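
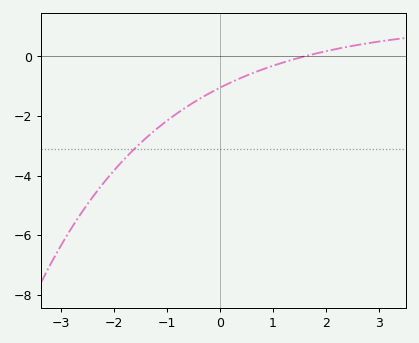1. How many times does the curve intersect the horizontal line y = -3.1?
1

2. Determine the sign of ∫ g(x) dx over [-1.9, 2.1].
negative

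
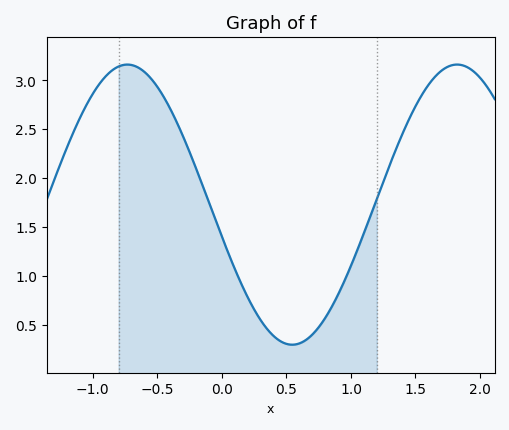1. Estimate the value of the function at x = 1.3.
2.15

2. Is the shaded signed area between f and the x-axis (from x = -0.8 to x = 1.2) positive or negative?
positive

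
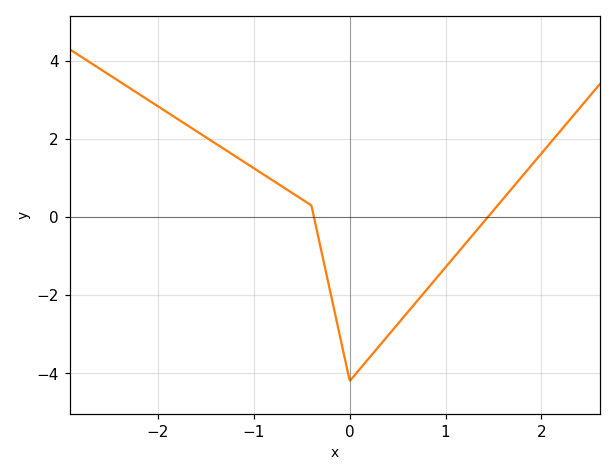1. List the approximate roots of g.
-0.4, 1.4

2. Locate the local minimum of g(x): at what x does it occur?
0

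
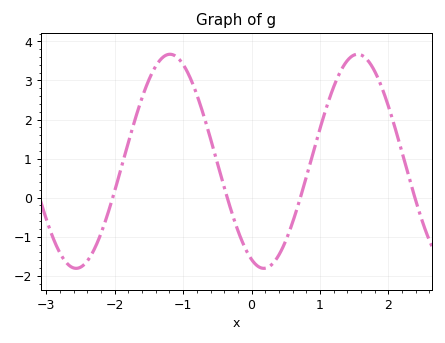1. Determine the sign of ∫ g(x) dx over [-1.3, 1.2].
positive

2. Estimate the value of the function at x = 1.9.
2.8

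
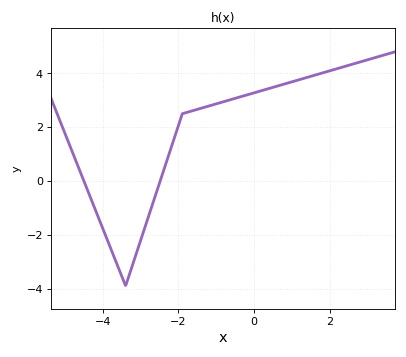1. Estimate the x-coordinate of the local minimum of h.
-3.4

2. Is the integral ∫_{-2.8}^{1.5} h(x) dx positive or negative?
positive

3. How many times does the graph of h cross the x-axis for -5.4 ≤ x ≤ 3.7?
2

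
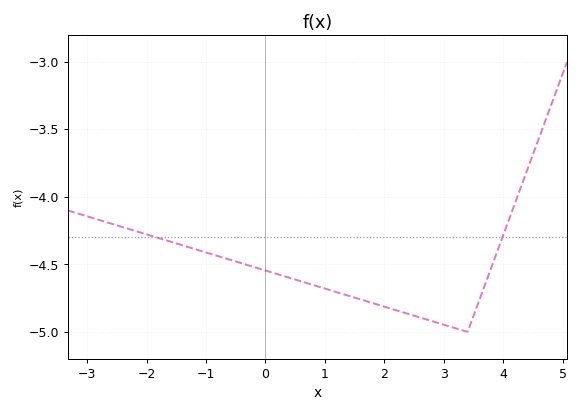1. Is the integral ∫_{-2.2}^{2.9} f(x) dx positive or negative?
negative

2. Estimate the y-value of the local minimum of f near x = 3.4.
-5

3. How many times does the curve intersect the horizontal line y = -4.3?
2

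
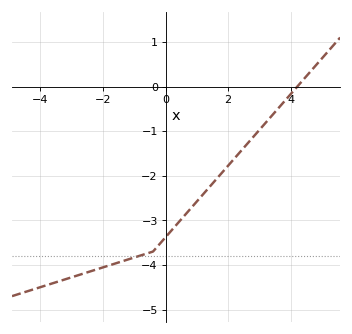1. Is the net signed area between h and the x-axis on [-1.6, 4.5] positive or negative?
negative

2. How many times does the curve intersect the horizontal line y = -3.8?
1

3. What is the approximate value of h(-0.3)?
-3.62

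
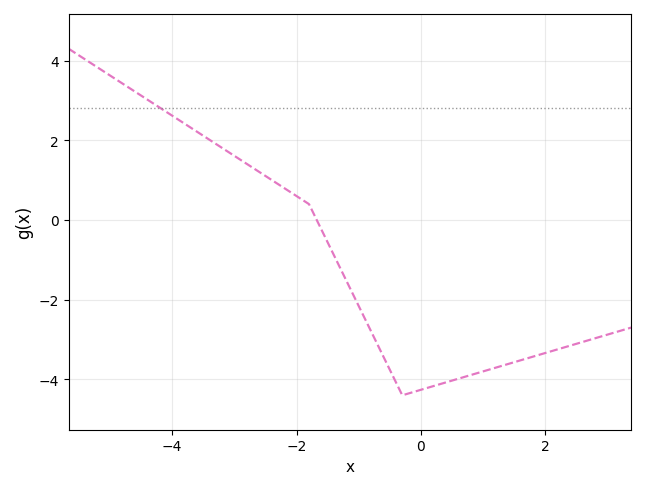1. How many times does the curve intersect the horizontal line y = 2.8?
1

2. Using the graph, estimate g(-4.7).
3.4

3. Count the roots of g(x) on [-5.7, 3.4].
1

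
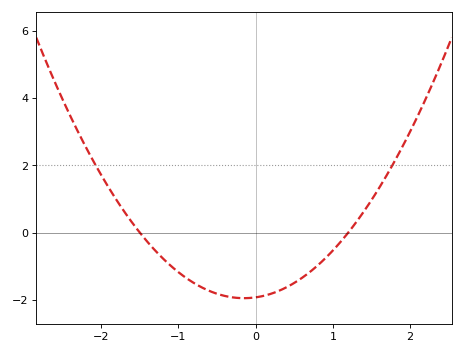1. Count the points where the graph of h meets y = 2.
2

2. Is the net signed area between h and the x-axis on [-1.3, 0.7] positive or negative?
negative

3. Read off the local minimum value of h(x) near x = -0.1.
-2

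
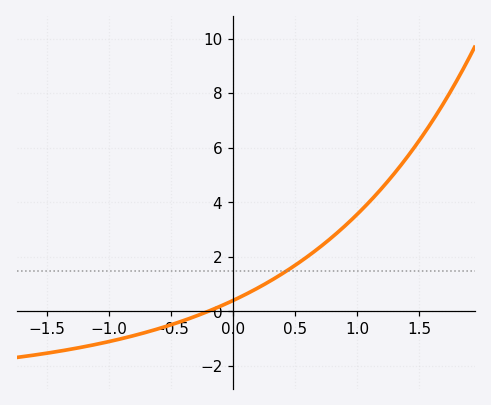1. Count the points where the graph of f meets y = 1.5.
1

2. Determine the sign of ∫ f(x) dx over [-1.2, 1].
positive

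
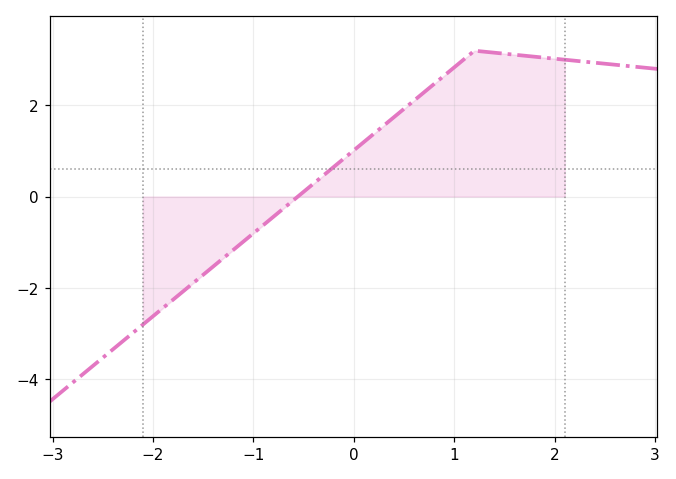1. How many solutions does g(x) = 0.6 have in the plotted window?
1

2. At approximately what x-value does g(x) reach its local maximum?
1.2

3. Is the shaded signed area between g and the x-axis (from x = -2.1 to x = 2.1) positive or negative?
positive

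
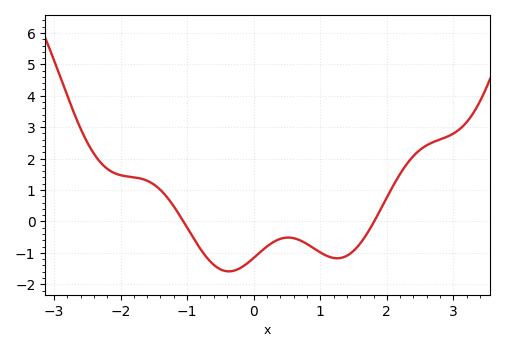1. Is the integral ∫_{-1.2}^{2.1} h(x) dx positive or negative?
negative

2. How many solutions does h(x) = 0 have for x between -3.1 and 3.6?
2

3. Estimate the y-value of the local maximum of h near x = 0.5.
-0.5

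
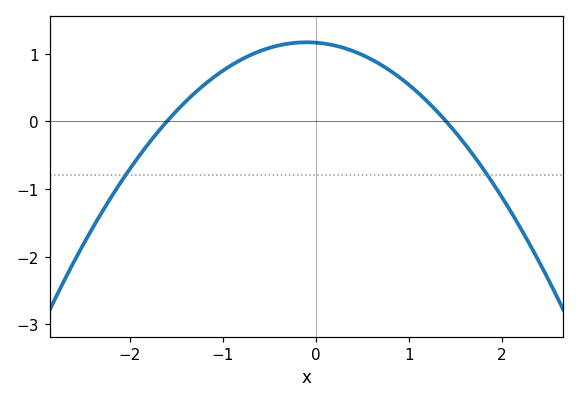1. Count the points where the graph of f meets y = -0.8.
2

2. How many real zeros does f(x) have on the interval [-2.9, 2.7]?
2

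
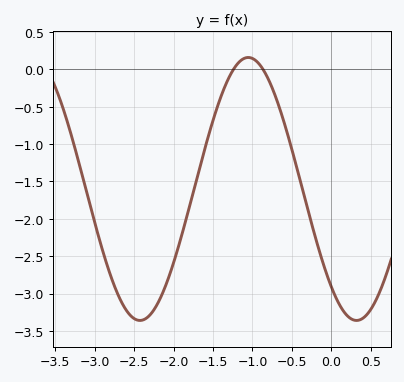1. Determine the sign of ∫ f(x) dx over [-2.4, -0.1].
negative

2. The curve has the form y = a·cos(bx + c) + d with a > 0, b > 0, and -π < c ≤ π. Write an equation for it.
y = 1.76cos(2.3x + 2.4) - 1.6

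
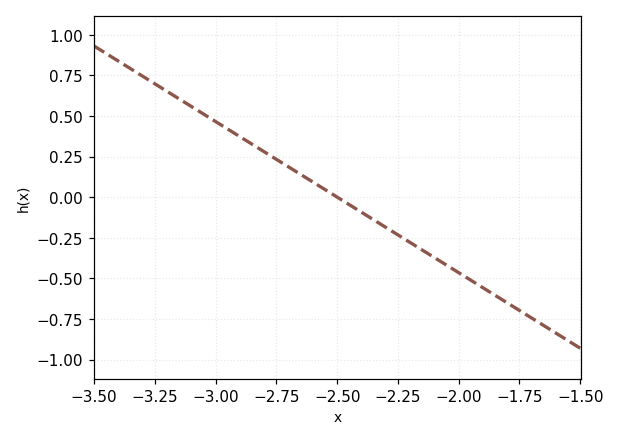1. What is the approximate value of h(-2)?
-0.465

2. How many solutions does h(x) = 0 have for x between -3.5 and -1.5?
1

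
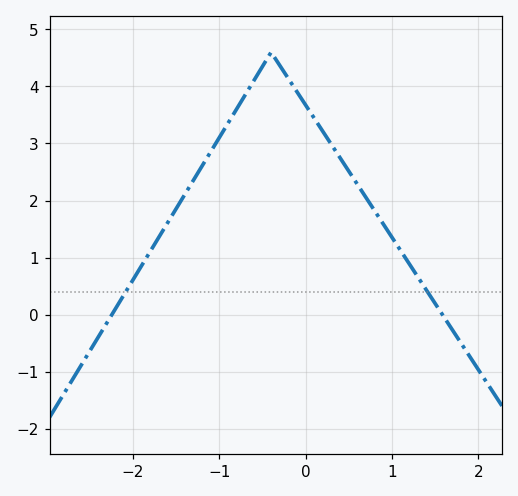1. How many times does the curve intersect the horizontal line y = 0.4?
2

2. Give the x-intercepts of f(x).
-2.2, 1.6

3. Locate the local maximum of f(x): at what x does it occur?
-0.4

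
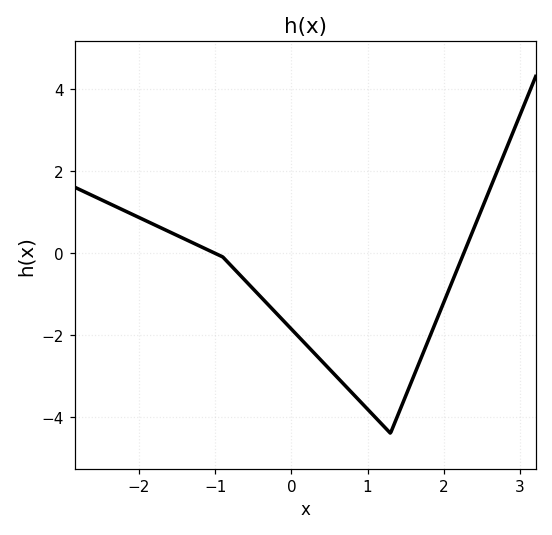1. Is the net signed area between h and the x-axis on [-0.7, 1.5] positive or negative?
negative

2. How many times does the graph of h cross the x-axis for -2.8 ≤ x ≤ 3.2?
2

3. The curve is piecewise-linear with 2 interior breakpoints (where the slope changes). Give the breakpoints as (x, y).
(-0.9, -0.1); (1.3, -4.4)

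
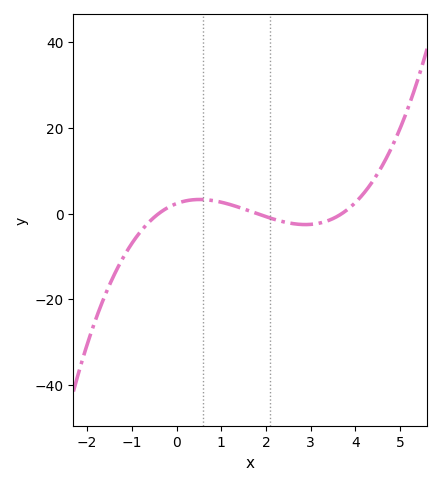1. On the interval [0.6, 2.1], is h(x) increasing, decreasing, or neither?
decreasing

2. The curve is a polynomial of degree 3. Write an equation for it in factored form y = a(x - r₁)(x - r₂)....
y = 0.88(x + 0.4)(x - 1.8)(x - 3.7)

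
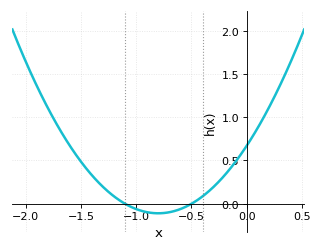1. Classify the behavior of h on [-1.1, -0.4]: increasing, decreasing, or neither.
neither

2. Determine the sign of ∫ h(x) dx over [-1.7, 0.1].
positive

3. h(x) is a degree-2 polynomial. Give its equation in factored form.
y = 1.22(x + 1.1)(x + 0.5)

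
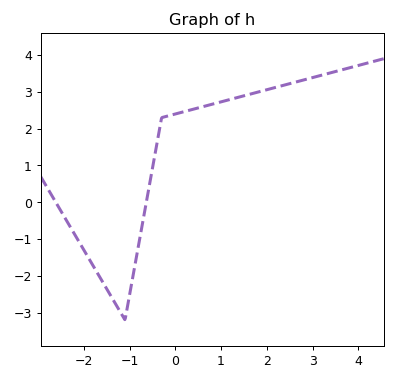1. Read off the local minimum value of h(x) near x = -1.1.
-3.2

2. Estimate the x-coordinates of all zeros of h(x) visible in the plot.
-2.61, -0.635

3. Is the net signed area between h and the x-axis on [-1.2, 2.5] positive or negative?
positive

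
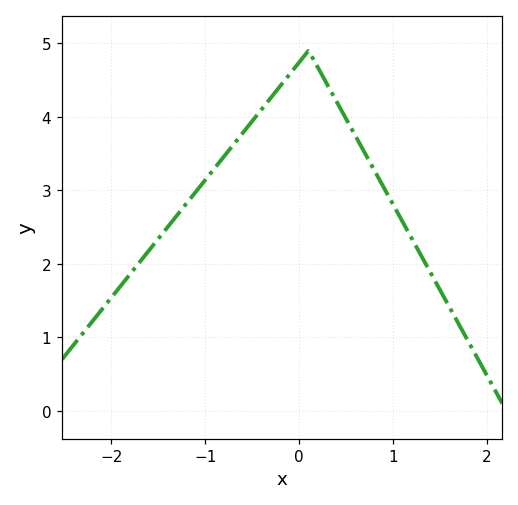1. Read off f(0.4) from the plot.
4.2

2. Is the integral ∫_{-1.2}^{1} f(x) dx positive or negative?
positive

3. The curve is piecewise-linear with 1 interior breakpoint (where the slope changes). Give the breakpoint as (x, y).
(0.1, 4.9)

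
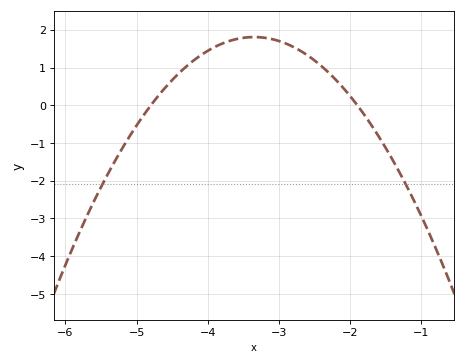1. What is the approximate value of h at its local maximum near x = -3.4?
1.81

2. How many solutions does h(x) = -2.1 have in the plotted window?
2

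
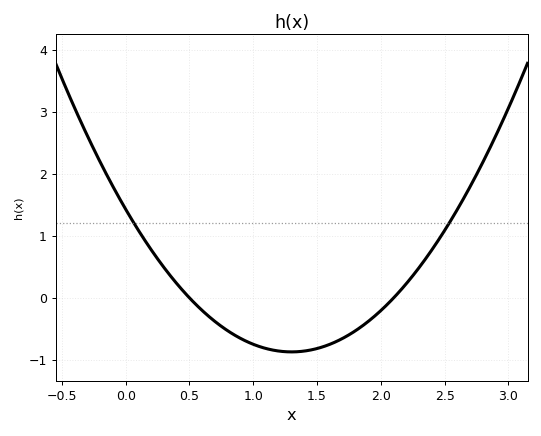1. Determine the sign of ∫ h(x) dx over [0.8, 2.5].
negative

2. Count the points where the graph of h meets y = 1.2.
2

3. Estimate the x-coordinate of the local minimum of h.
1.3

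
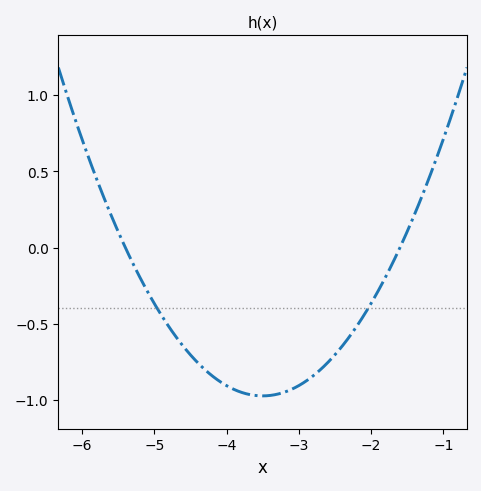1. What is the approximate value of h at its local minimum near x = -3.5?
-0.95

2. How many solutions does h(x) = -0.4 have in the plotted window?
2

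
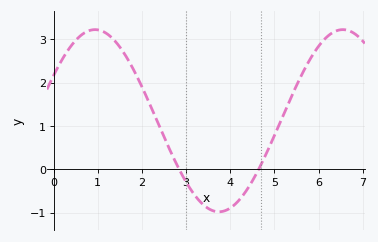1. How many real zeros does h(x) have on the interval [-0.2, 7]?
2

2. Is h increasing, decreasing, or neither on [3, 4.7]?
neither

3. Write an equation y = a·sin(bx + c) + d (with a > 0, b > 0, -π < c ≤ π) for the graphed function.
y = 2.1sin(1.12x + 0.52) + 1.12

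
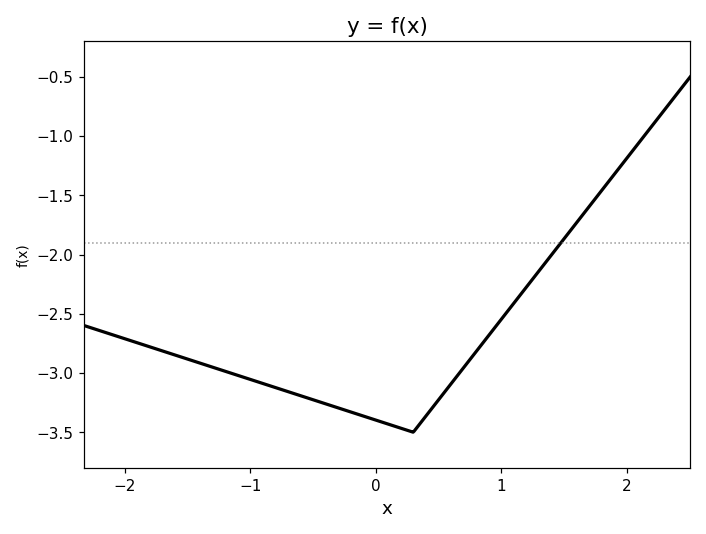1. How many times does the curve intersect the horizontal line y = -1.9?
1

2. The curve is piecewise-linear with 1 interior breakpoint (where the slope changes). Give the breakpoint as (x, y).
(0.3, -3.5)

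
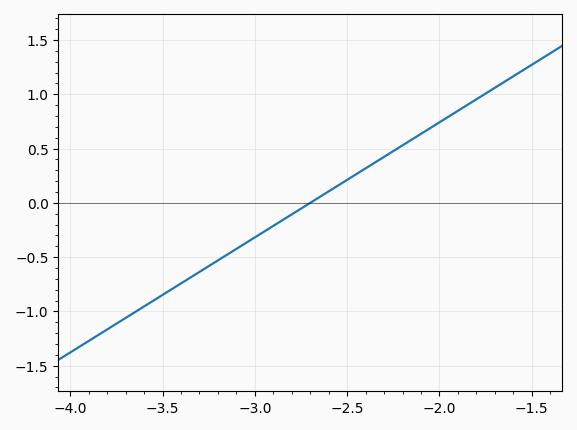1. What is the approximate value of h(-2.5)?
0.2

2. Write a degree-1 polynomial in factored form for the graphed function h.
y = 1.06(x + 2.7)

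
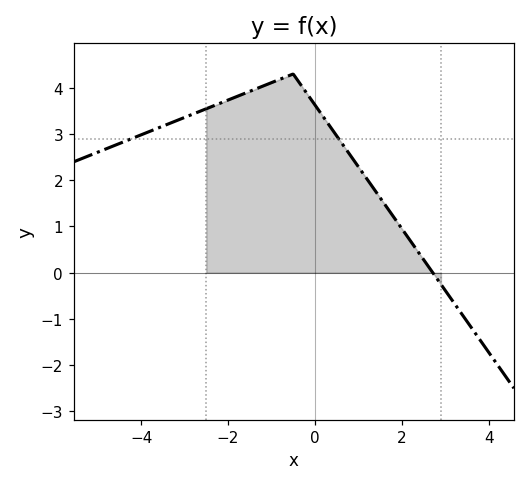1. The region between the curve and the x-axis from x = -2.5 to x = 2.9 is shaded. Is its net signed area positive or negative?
positive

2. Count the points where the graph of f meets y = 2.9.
2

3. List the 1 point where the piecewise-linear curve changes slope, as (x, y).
(-0.5, 4.3)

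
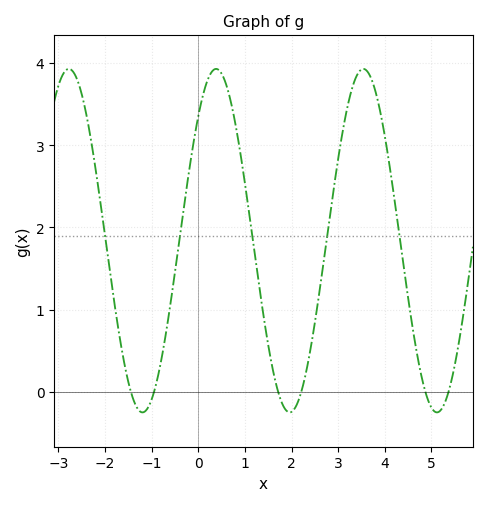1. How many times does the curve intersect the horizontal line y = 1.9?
5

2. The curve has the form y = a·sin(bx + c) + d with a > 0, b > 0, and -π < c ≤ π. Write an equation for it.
y = 2.09sin(1.99x + 0.812) + 1.84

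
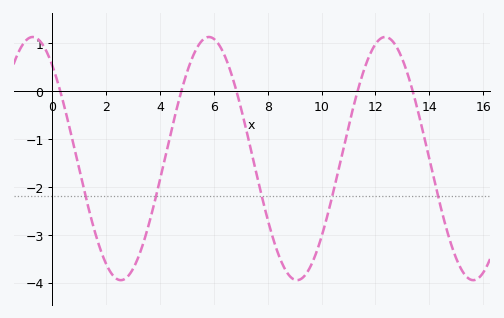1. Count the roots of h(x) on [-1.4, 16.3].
5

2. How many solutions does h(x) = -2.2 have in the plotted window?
5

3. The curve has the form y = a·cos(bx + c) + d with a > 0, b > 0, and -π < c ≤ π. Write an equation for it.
y = 2.54cos(0.96x + 0.702) - 1.41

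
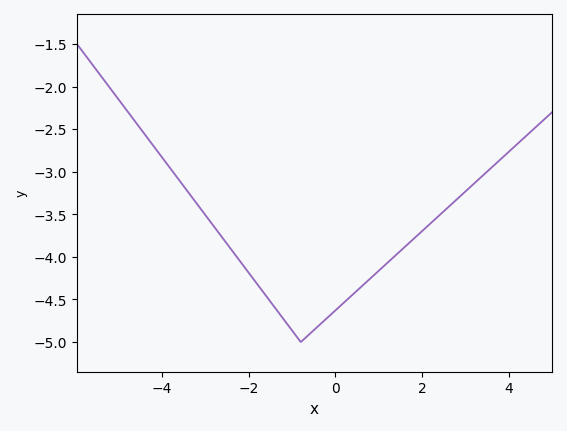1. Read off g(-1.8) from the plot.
-4.3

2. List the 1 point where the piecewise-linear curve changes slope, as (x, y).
(-0.8, -5)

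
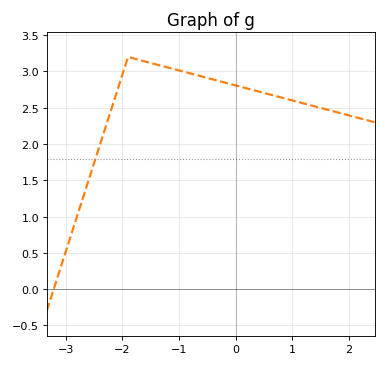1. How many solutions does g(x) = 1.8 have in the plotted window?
1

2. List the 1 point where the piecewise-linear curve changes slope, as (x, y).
(-1.9, 3.2)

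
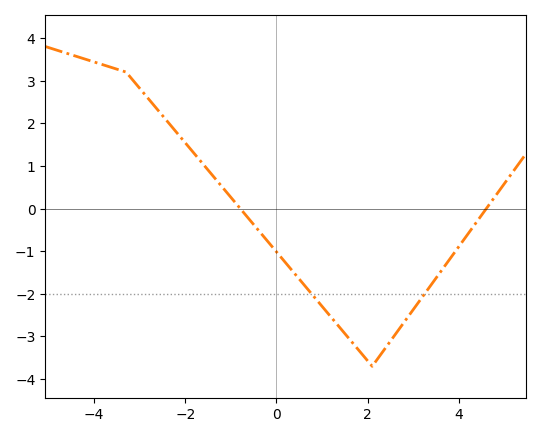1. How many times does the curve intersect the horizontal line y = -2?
2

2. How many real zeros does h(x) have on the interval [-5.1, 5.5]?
2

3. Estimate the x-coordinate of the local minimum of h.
2.1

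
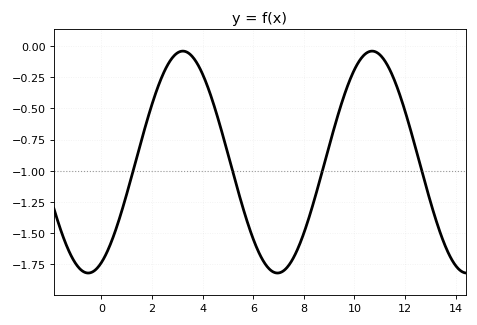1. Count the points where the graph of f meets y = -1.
4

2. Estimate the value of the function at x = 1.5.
-0.8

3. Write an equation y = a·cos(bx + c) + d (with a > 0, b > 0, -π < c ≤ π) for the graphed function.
y = 0.89cos(0.84x - 2.7) - 0.93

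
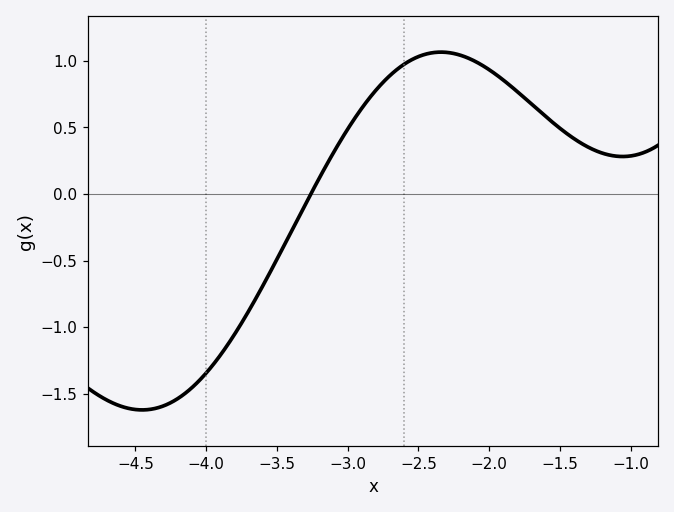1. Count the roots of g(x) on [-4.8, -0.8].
1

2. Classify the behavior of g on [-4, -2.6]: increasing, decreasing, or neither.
increasing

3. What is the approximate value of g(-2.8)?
0.779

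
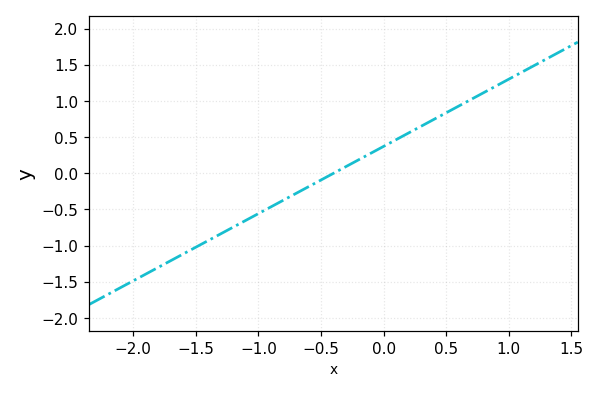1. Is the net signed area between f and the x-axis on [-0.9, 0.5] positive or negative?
positive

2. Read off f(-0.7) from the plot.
-0.3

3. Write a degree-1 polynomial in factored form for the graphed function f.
y = 0.93(x + 0.4)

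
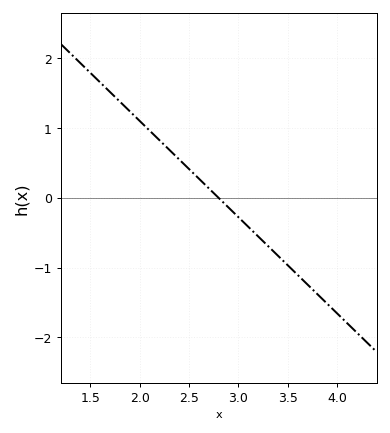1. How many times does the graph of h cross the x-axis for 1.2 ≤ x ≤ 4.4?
1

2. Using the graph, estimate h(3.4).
-0.8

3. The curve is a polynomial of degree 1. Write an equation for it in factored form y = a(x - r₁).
y = -1.38(x - 2.8)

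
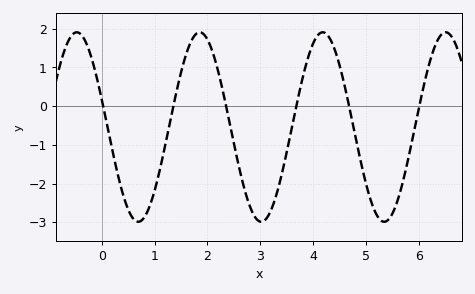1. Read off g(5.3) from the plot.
-3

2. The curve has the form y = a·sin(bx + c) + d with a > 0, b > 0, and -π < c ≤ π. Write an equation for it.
y = 2.45sin(2.7x + 2.8) - 0.54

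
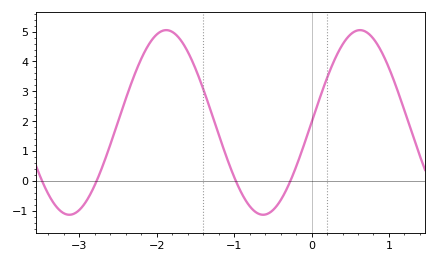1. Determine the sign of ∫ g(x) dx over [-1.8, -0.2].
positive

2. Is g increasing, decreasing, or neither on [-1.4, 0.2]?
neither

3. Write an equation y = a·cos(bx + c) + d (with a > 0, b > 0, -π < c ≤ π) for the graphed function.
y = 3.09cos(2.51x - 1.57) + 1.96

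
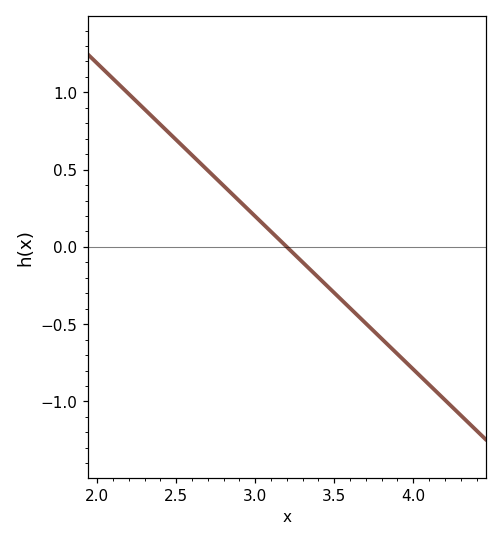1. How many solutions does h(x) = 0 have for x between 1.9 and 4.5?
1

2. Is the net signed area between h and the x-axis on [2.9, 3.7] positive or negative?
negative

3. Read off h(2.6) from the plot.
0.6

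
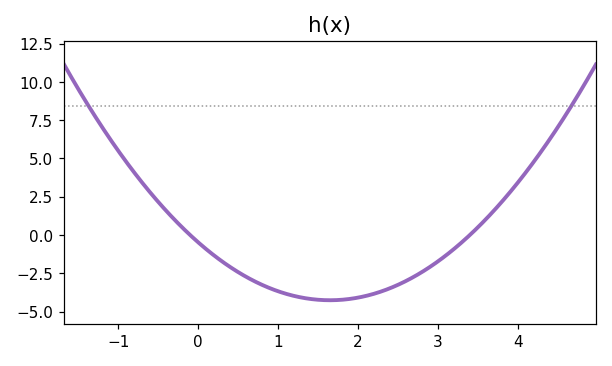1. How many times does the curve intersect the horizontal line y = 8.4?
2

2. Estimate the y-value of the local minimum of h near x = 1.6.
-4.26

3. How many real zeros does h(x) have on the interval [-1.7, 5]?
2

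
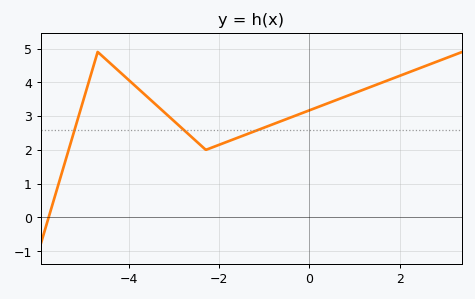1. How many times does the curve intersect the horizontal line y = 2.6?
3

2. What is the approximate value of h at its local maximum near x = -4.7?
4.9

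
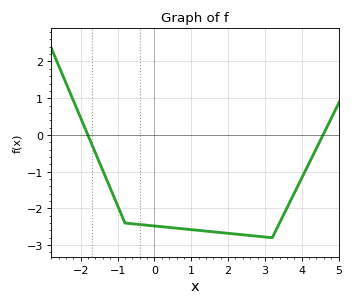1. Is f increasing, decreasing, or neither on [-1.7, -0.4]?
decreasing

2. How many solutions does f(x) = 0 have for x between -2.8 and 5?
2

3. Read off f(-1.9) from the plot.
0.219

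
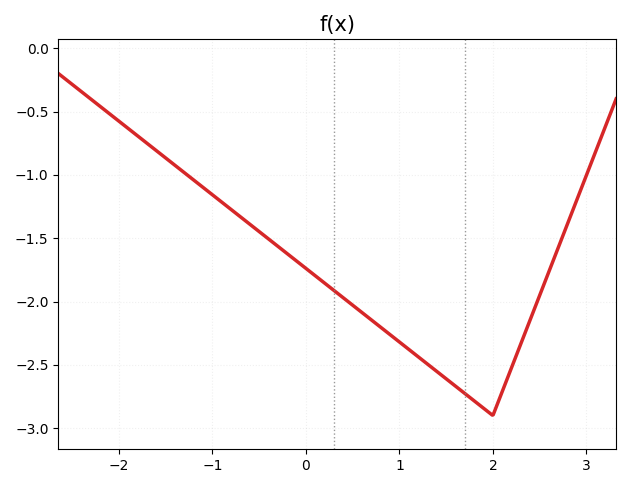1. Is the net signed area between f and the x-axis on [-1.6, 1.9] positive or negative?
negative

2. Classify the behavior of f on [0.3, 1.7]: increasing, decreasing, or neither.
decreasing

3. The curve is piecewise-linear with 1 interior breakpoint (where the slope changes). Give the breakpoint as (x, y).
(2, -2.9)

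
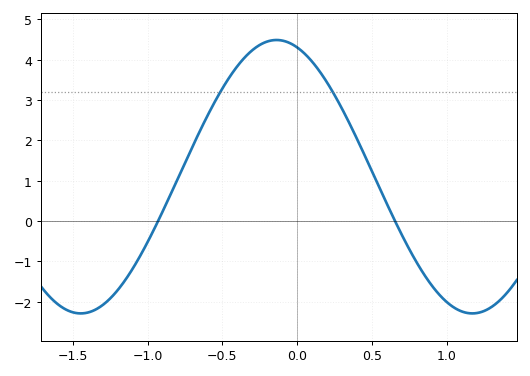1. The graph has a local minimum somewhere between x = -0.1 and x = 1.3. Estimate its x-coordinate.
1.17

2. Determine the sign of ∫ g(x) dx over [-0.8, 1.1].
positive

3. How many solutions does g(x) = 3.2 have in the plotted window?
2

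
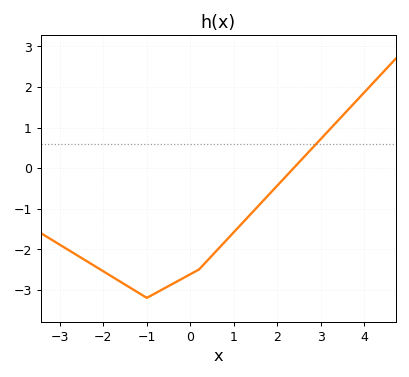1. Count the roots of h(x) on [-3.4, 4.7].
1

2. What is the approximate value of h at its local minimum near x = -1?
-3.2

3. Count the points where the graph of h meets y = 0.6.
1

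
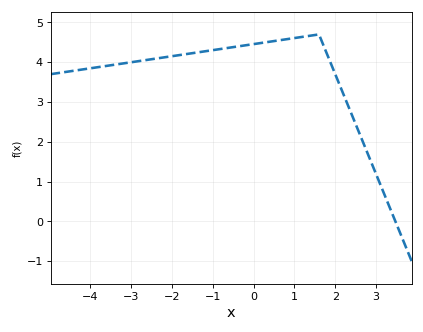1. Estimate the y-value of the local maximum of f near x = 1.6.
4.7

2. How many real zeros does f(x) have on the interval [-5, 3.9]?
1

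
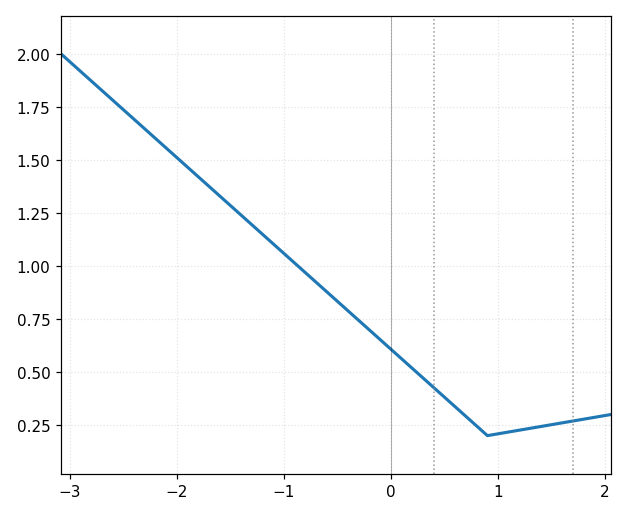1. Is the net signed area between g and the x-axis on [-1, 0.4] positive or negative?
positive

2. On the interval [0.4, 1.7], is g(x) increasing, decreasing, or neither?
neither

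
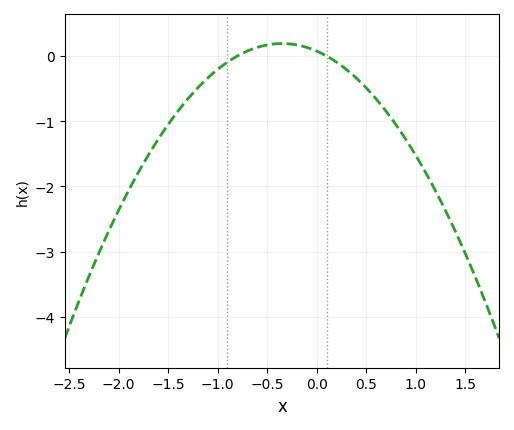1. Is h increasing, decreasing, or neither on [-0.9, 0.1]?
neither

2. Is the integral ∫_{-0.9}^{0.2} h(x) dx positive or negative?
positive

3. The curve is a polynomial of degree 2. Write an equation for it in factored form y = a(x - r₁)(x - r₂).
y = -0.94(x + 0.8)(x - 0.1)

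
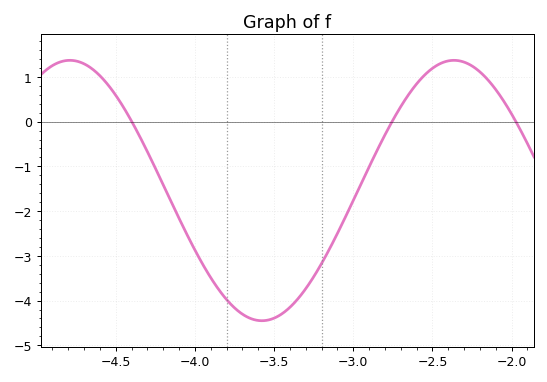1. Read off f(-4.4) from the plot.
0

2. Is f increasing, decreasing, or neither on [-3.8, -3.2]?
neither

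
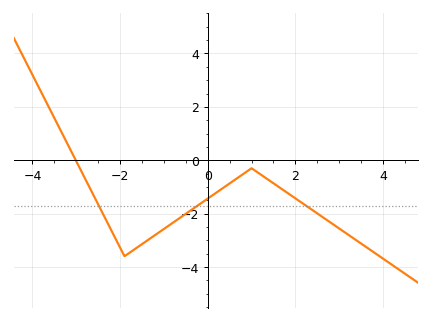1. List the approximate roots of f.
-3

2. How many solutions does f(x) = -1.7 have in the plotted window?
3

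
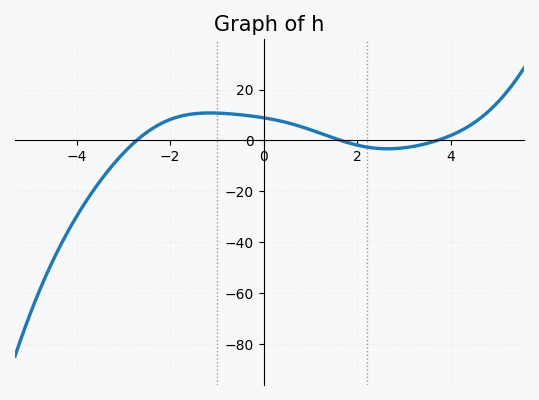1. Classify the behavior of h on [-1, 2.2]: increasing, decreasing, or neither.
decreasing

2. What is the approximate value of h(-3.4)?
-13.6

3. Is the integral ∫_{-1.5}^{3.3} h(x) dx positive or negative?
positive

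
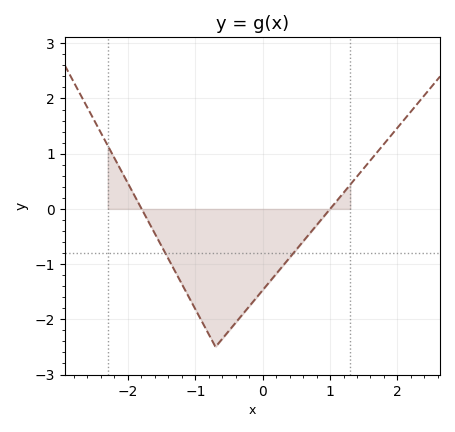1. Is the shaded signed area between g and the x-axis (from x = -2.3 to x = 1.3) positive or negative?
negative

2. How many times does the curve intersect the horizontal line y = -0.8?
2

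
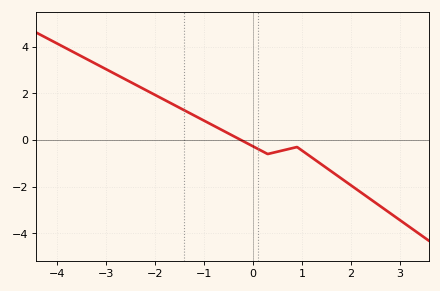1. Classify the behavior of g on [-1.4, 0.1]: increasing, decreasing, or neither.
decreasing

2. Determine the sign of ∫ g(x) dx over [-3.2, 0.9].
positive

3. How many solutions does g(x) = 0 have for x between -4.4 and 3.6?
1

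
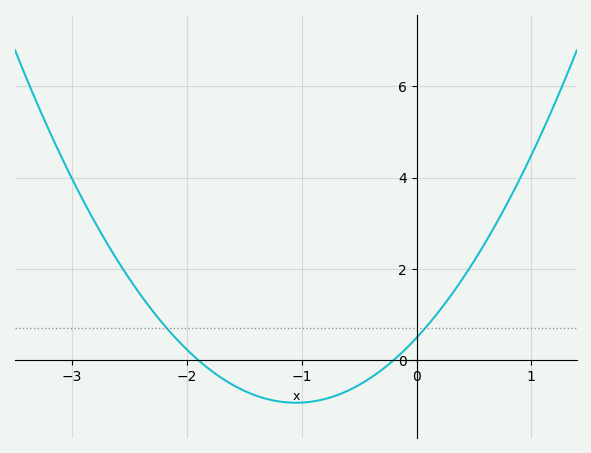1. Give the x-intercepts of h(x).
-1.9, -0.2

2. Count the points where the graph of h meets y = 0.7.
2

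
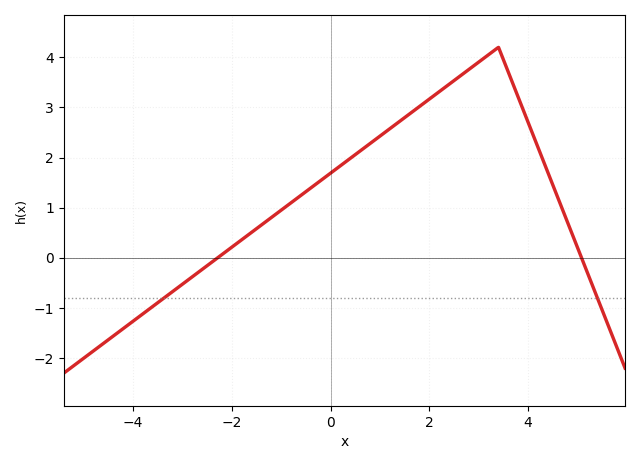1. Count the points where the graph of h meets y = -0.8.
2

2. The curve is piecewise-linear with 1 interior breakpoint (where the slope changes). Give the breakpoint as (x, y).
(3.4, 4.2)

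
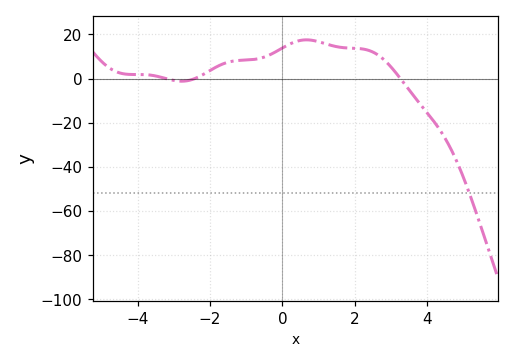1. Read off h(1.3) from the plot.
16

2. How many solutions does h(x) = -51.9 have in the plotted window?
1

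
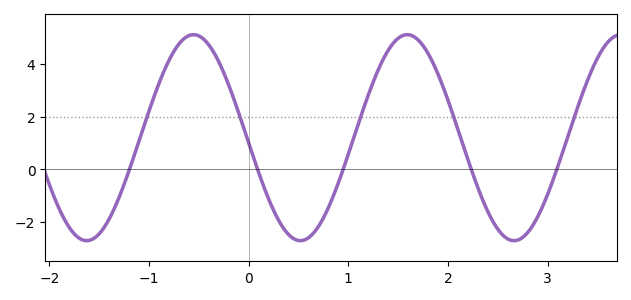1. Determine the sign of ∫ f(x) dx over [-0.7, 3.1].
positive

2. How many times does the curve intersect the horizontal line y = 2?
5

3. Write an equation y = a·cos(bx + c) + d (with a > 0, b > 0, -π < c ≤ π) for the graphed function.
y = 3.91cos(2.9x + 1.6) + 1.2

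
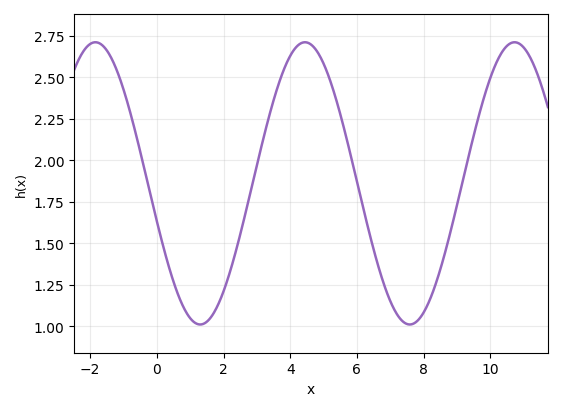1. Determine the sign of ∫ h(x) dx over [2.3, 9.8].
positive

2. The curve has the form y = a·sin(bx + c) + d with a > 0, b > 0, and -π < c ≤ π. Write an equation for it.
y = 0.85sin(1x - 2.87) + 1.86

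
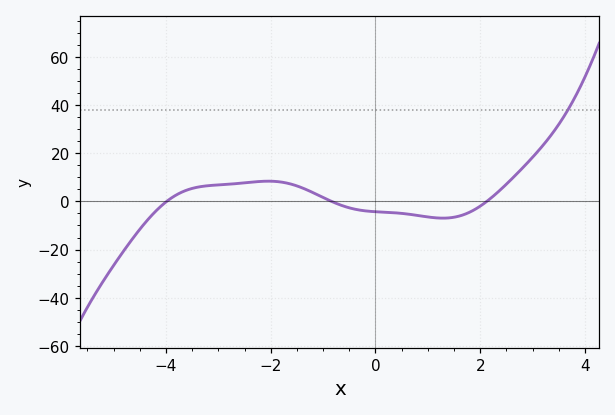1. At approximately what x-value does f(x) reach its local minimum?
1.29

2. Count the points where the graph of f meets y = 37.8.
1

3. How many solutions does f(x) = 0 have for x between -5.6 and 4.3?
3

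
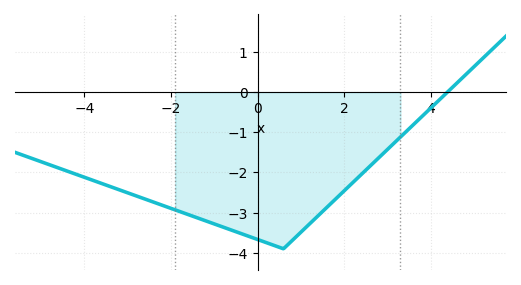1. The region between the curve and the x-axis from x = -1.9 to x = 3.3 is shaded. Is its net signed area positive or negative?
negative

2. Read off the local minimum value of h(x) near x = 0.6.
-3.9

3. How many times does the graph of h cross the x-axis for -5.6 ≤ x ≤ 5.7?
1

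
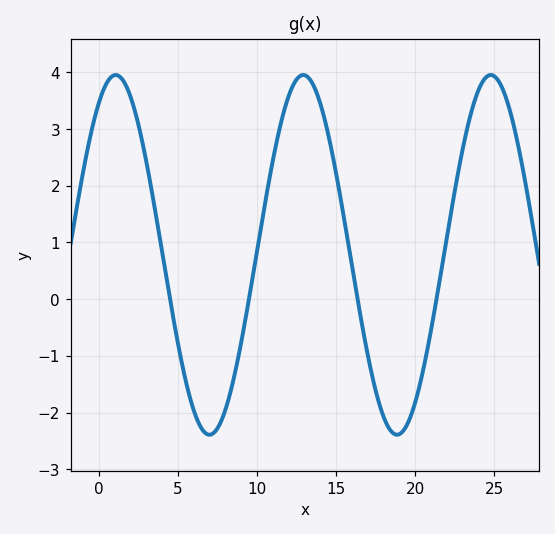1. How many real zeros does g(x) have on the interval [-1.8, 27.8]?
4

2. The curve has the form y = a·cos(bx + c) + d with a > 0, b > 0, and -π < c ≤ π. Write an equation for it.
y = 3.17cos(0.53x - 0.57) + 0.78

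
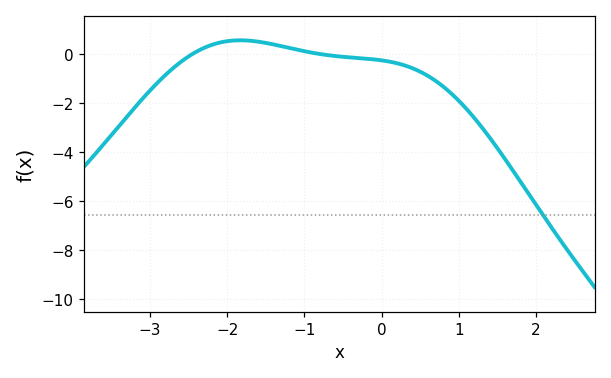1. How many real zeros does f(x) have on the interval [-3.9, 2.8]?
2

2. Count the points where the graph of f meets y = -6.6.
1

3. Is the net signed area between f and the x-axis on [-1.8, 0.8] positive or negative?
negative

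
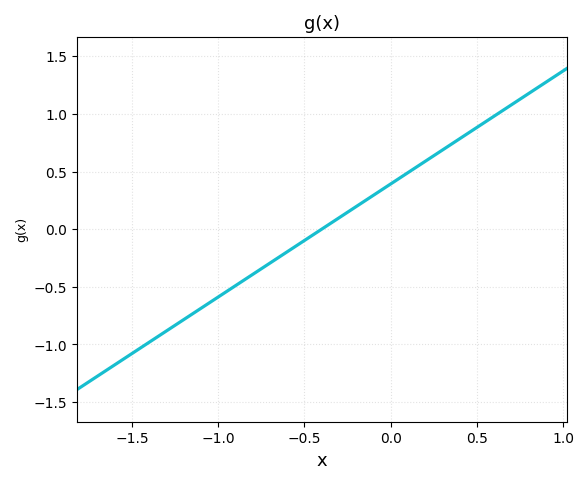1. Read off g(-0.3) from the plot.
0.1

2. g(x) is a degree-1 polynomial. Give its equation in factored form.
y = 0.98(x + 0.4)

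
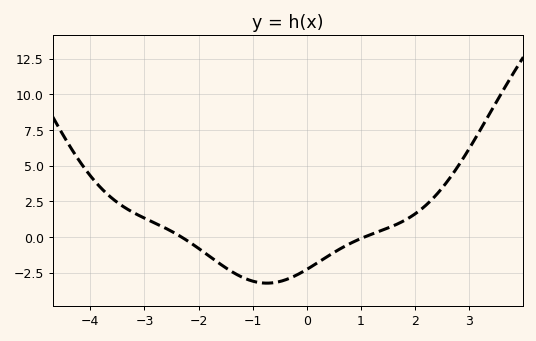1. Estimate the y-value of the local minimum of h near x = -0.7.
-3.23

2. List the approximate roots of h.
-2.32, 1.06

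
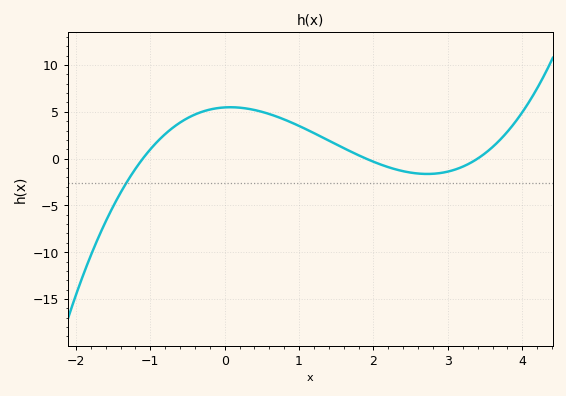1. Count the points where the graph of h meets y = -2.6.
1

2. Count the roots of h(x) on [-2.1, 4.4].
3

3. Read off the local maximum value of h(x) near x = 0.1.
5.49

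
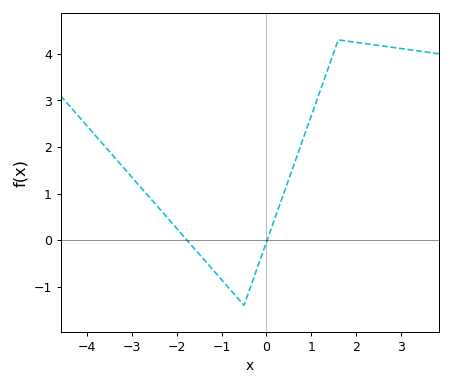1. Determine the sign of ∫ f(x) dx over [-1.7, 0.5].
negative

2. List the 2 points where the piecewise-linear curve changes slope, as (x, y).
(-0.5, -1.4); (1.6, 4.3)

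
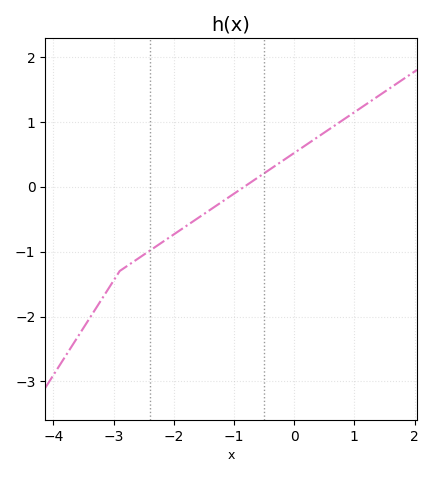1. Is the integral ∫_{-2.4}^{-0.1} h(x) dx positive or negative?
negative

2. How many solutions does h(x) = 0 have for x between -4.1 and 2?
1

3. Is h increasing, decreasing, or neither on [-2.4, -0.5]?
increasing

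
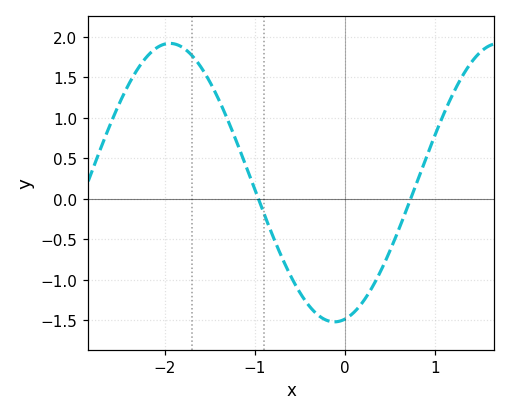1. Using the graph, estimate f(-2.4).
1.4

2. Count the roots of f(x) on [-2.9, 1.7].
2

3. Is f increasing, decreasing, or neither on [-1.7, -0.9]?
decreasing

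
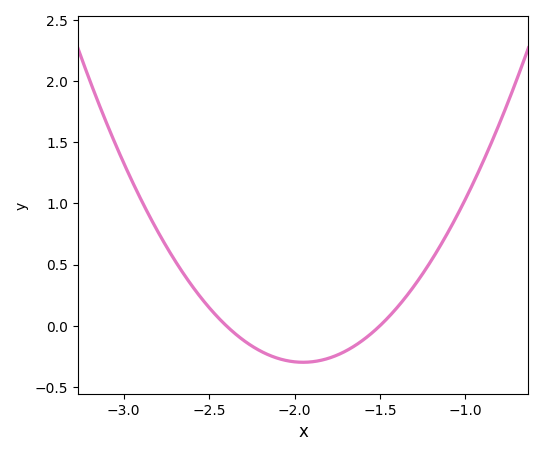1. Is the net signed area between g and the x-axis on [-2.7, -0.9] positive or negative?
positive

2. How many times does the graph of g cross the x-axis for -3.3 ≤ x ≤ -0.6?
2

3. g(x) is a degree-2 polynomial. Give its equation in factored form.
y = 1.48(x + 2.4)(x + 1.5)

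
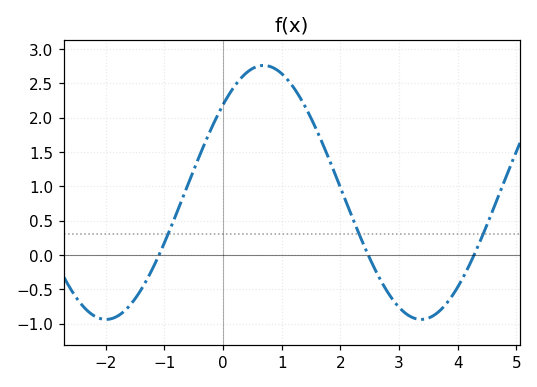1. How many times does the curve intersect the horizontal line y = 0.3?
3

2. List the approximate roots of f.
-1, 2.4, 4.2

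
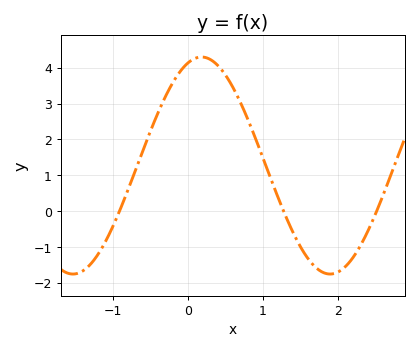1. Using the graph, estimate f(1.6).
-1.3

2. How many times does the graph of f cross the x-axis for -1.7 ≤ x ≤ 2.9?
3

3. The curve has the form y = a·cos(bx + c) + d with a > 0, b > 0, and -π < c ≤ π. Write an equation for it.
y = 3.03cos(1.8x - 0.33) + 1.27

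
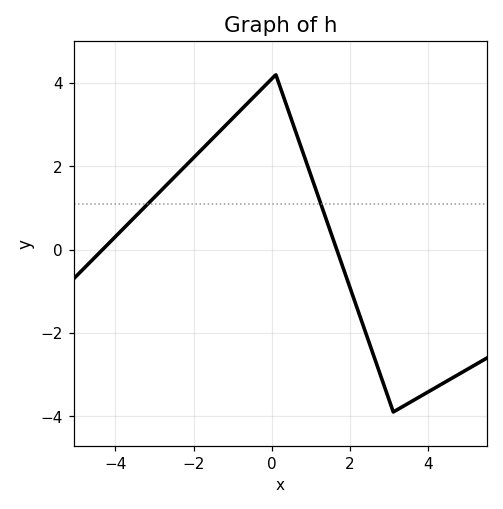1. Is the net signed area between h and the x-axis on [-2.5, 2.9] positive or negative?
positive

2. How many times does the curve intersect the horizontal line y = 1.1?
2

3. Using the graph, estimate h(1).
1.77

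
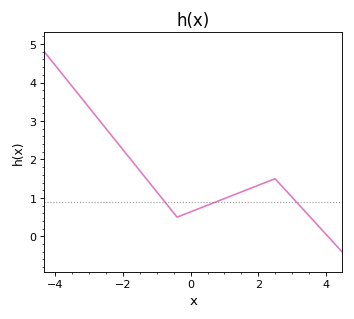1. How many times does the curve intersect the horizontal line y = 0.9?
3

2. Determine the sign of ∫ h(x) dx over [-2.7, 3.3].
positive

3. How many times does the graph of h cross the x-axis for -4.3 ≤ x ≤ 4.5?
1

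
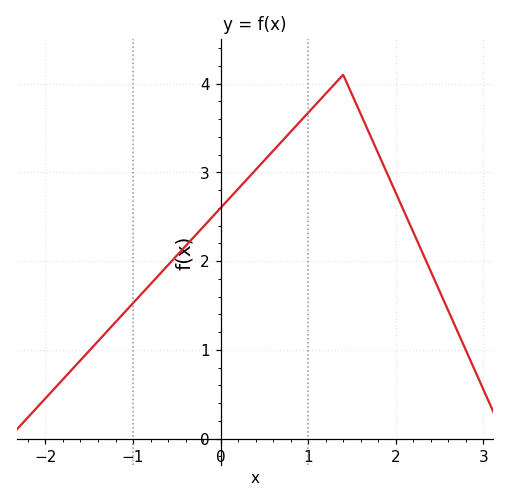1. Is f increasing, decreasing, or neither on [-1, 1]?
increasing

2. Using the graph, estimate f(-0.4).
2.17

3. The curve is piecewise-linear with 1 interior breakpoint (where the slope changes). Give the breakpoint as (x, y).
(1.4, 4.1)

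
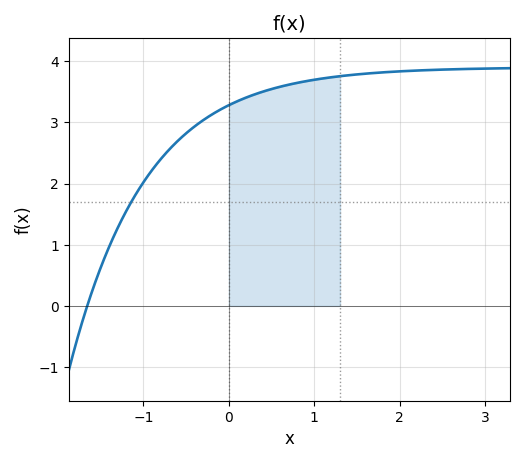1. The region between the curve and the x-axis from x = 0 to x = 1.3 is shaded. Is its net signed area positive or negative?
positive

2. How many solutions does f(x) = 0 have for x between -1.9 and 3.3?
1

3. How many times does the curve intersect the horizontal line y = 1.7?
1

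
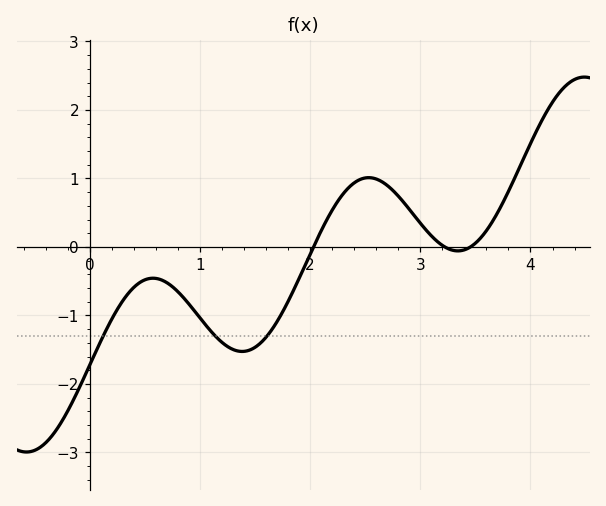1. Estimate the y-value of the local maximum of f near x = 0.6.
-0.5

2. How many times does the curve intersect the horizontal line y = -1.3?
3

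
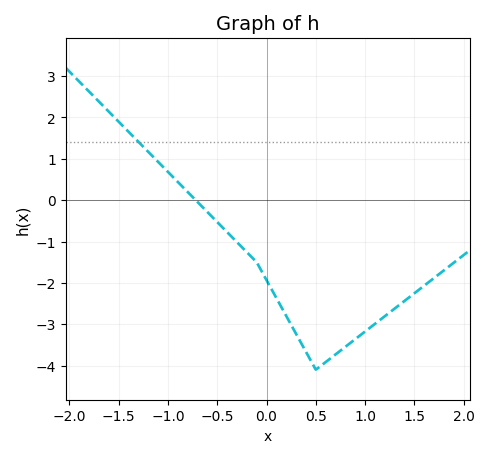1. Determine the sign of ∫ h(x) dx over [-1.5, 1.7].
negative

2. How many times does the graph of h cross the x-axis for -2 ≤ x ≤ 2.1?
1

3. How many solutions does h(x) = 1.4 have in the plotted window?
1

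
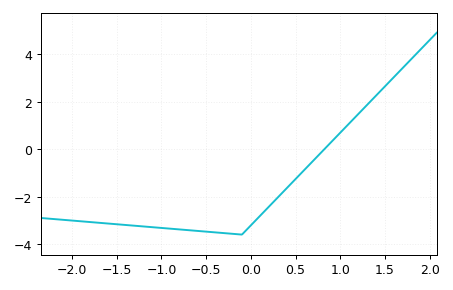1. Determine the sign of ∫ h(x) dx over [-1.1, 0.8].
negative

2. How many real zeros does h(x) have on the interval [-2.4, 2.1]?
1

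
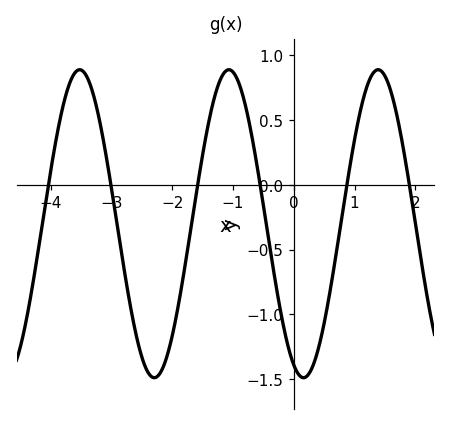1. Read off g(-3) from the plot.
0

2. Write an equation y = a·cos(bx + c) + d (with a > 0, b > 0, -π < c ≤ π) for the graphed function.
y = 1.19cos(2.6x + 2.7) - 0.3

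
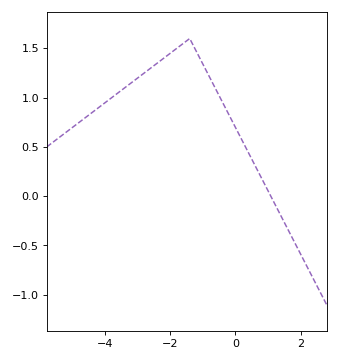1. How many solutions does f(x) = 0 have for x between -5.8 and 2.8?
1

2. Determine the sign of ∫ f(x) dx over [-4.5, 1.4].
positive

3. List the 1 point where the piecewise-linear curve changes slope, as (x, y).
(-1.4, 1.6)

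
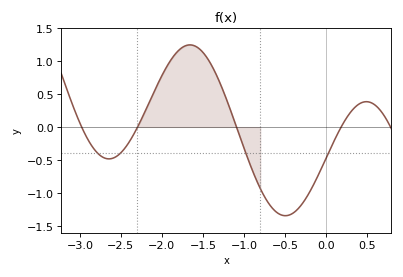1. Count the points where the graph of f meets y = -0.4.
4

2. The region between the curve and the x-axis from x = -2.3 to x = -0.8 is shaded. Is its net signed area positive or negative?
positive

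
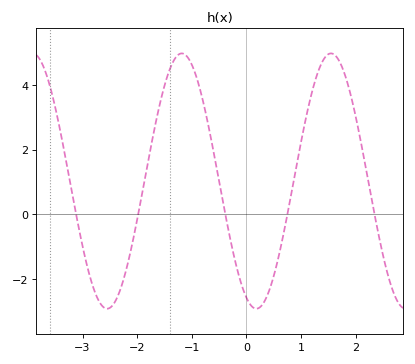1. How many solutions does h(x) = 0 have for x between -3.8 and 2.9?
5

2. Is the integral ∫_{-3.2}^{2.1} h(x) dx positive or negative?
positive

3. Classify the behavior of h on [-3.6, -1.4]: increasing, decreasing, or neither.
neither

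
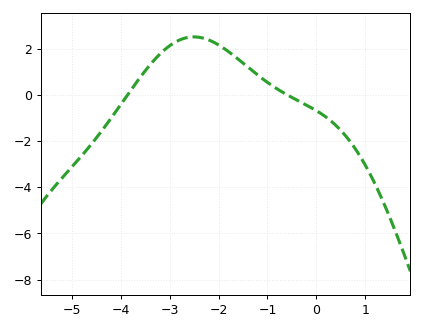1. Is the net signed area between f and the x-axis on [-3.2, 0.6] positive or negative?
positive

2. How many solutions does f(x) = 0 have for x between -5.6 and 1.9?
2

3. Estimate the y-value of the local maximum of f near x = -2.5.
2.6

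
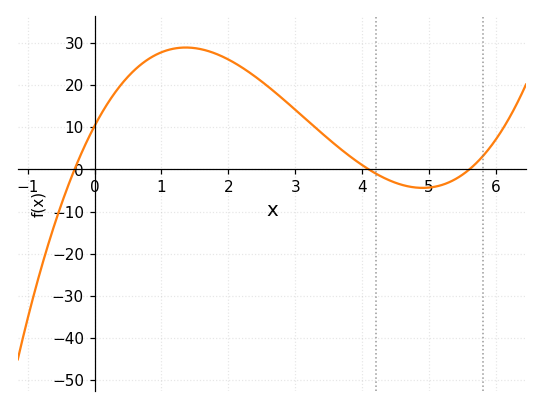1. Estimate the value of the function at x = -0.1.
7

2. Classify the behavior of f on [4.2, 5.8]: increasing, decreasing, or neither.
neither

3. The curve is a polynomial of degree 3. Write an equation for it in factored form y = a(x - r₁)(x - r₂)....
y = 1.5(x + 0.3)(x - 4.1)(x - 5.6)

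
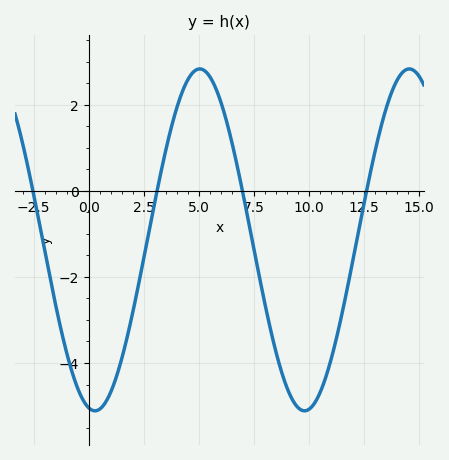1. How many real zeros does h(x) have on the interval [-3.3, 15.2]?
4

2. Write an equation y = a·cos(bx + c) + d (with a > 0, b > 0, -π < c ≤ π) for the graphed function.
y = 3.97cos(0.66x + 2.95) - 1.14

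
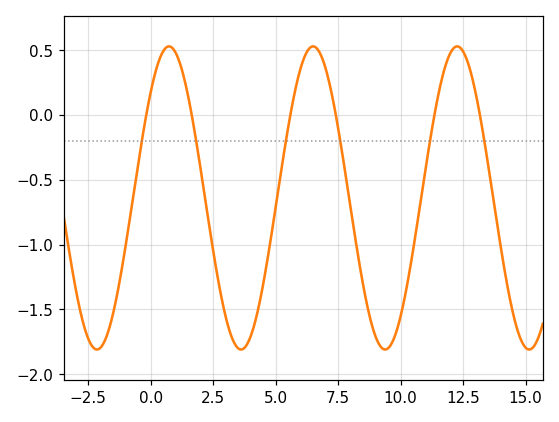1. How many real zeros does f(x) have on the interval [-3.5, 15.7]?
6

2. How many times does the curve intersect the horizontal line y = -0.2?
6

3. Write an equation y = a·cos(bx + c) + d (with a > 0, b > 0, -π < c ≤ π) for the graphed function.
y = 1.17cos(1.09x - 0.802) - 0.64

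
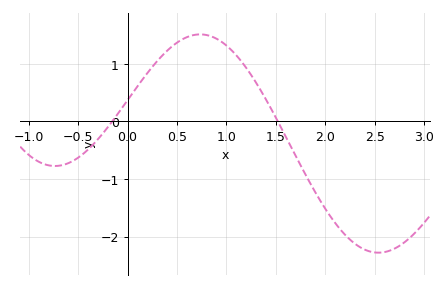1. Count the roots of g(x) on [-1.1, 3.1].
2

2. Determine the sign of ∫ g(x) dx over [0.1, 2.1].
positive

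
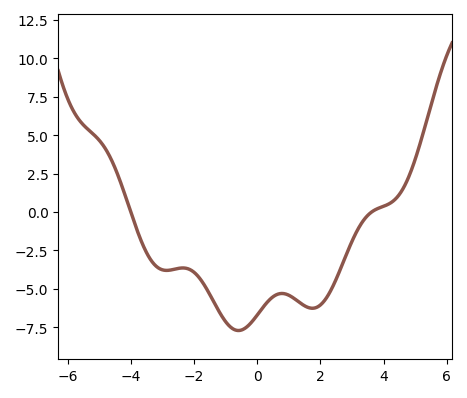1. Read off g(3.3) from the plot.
-0.5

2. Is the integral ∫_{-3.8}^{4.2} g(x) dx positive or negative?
negative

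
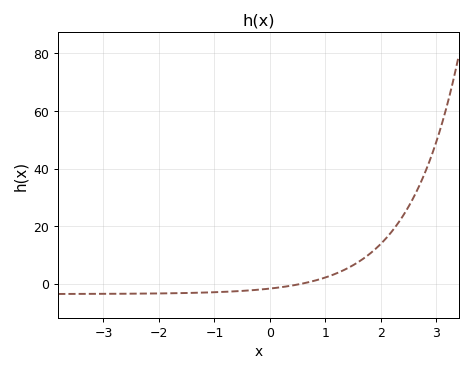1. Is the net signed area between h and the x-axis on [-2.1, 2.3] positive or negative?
positive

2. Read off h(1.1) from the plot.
2.85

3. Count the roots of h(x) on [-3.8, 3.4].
1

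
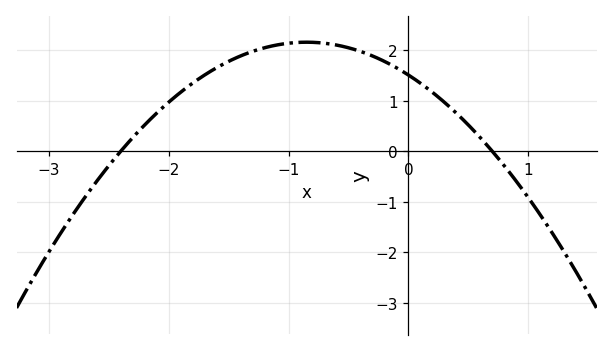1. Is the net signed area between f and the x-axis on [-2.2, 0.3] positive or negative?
positive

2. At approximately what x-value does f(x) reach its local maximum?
-0.85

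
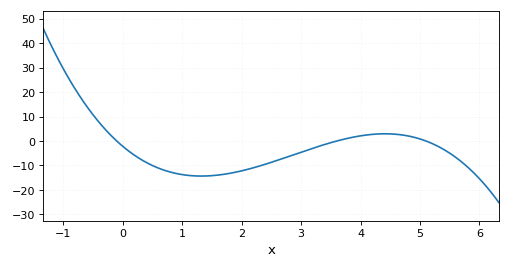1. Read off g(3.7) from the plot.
1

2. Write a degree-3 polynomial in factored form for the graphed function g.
y = -1.17(x + 0.1)(x - 3.6)(x - 5.1)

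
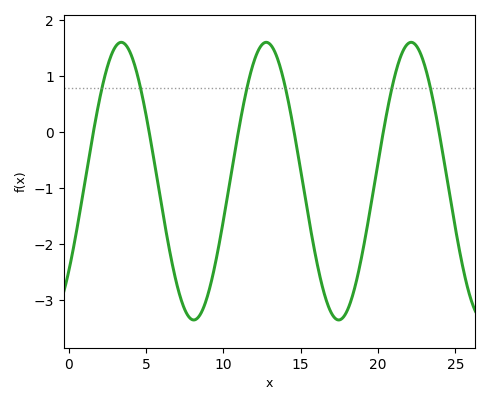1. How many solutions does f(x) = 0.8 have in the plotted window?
6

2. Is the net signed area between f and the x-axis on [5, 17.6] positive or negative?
negative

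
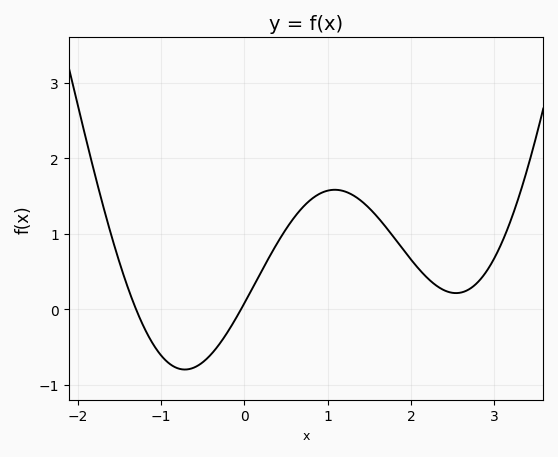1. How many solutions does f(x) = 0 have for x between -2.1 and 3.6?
2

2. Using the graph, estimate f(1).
1.57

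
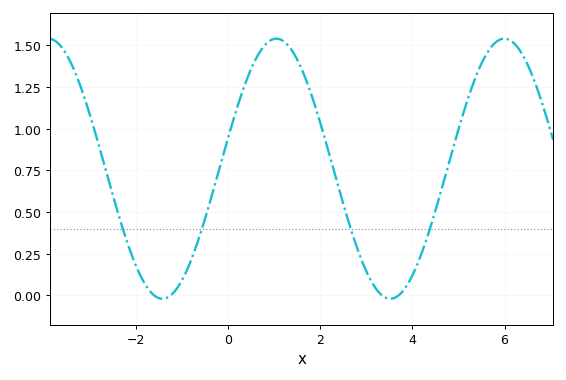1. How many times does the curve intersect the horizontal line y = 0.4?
4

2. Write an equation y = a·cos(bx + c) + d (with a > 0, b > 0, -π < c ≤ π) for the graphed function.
y = 0.78cos(1.27x - 1.33) + 0.76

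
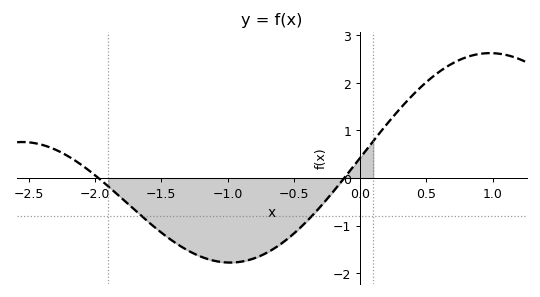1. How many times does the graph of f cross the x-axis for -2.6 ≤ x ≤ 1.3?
2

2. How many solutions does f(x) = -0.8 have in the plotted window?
2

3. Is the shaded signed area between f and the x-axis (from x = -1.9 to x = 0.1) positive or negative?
negative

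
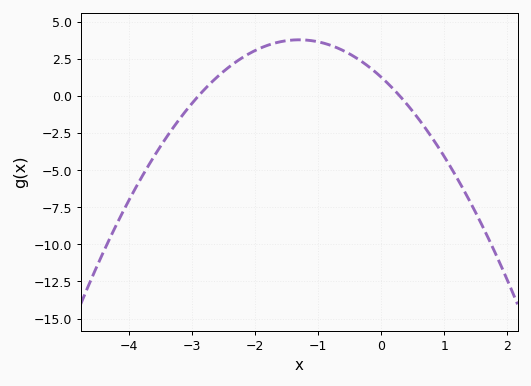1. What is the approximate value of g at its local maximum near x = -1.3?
3.81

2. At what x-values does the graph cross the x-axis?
-2.9, 0.3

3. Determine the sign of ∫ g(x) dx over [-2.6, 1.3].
positive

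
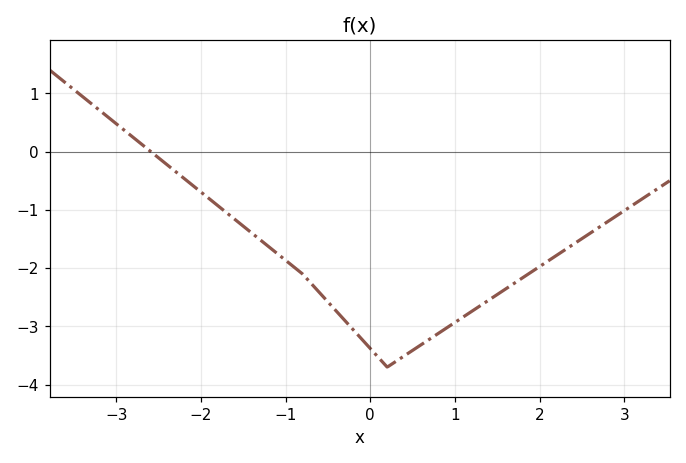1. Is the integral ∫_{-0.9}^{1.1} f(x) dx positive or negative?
negative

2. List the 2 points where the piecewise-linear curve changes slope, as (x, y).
(-0.8, -2.1); (0.2, -3.7)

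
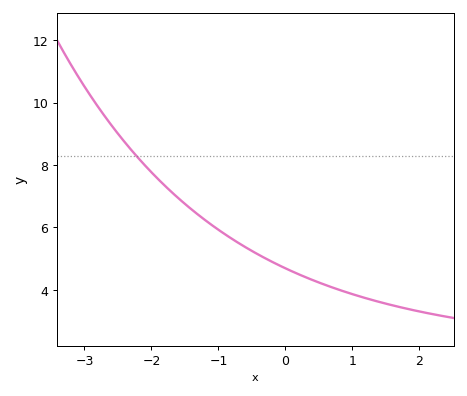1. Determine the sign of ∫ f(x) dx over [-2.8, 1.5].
positive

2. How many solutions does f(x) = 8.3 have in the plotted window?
1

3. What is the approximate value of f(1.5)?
3.6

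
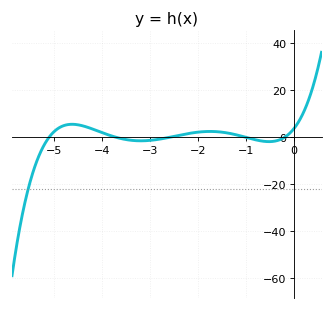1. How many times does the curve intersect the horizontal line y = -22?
1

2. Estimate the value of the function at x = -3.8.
0.613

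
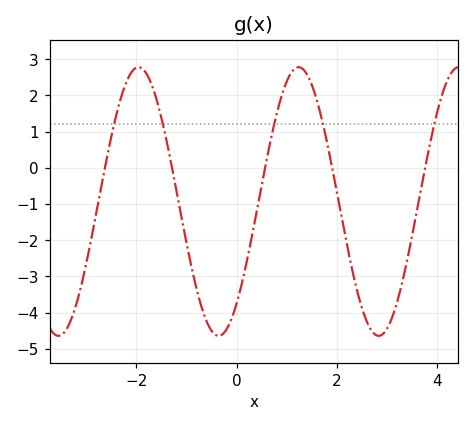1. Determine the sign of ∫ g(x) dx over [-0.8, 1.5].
negative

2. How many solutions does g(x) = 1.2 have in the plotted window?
5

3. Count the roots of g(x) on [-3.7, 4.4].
5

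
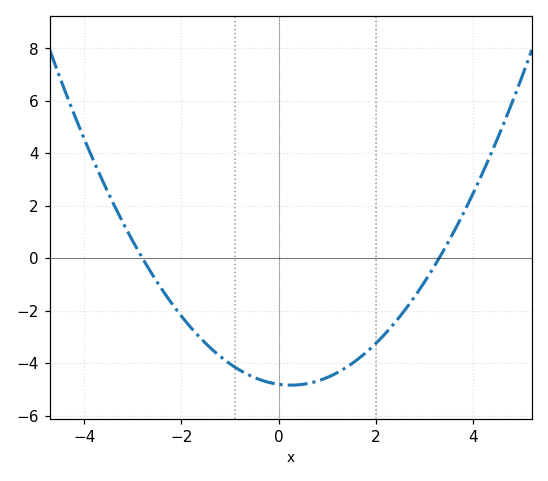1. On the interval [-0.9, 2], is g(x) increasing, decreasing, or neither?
neither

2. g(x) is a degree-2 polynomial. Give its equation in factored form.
y = 0.52(x + 2.8)(x - 3.3)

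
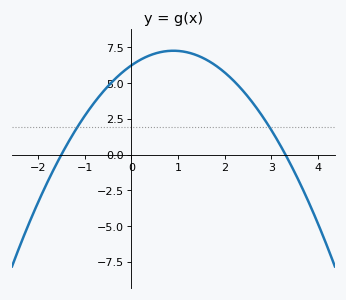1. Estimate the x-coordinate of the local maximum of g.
0.9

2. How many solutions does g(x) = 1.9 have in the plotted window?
2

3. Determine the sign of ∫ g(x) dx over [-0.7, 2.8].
positive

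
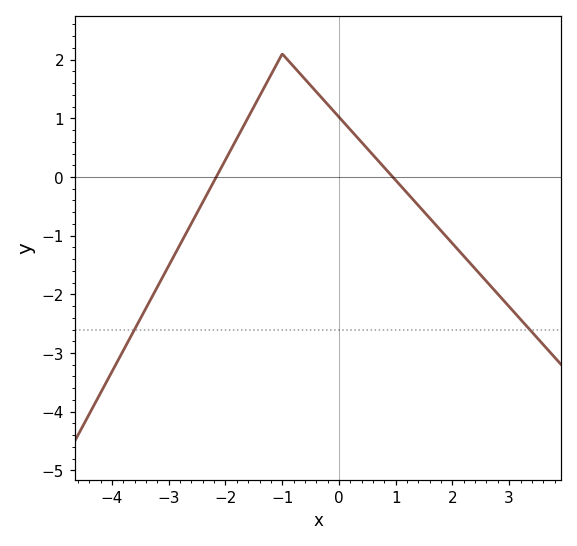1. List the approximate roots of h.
-2.16, 0.949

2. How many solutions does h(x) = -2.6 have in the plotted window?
2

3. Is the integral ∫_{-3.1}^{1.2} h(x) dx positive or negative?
positive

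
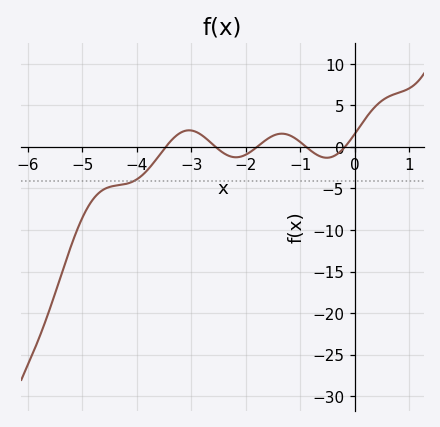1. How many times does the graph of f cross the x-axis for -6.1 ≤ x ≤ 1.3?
5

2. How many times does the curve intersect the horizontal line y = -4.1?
1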